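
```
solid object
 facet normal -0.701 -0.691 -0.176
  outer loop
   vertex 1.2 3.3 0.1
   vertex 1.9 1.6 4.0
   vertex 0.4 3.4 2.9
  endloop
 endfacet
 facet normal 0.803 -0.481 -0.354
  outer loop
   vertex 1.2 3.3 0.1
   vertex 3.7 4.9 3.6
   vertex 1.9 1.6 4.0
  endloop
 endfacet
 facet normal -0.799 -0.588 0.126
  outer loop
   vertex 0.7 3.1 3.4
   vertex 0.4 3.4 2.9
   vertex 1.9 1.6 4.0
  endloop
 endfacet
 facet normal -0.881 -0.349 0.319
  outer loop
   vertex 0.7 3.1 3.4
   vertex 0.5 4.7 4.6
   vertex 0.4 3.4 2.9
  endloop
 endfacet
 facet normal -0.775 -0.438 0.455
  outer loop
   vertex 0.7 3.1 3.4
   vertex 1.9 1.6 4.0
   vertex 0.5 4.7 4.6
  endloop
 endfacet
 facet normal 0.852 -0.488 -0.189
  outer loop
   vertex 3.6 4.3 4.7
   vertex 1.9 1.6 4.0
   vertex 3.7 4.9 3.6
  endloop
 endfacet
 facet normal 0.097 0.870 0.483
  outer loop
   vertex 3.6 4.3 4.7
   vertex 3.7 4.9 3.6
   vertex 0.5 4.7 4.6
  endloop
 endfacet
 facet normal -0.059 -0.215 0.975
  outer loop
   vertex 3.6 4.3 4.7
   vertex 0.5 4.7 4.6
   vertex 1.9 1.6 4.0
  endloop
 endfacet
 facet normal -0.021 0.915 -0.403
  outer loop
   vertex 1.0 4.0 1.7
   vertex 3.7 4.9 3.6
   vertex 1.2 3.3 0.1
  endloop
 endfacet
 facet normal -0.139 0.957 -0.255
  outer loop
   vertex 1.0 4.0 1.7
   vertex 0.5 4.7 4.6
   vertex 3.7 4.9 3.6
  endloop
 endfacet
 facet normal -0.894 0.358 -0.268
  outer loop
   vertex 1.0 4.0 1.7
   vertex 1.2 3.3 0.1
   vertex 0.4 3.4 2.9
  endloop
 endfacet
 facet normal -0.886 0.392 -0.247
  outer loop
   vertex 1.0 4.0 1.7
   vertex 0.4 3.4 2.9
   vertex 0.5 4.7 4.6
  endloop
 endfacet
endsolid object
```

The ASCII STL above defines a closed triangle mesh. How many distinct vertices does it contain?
8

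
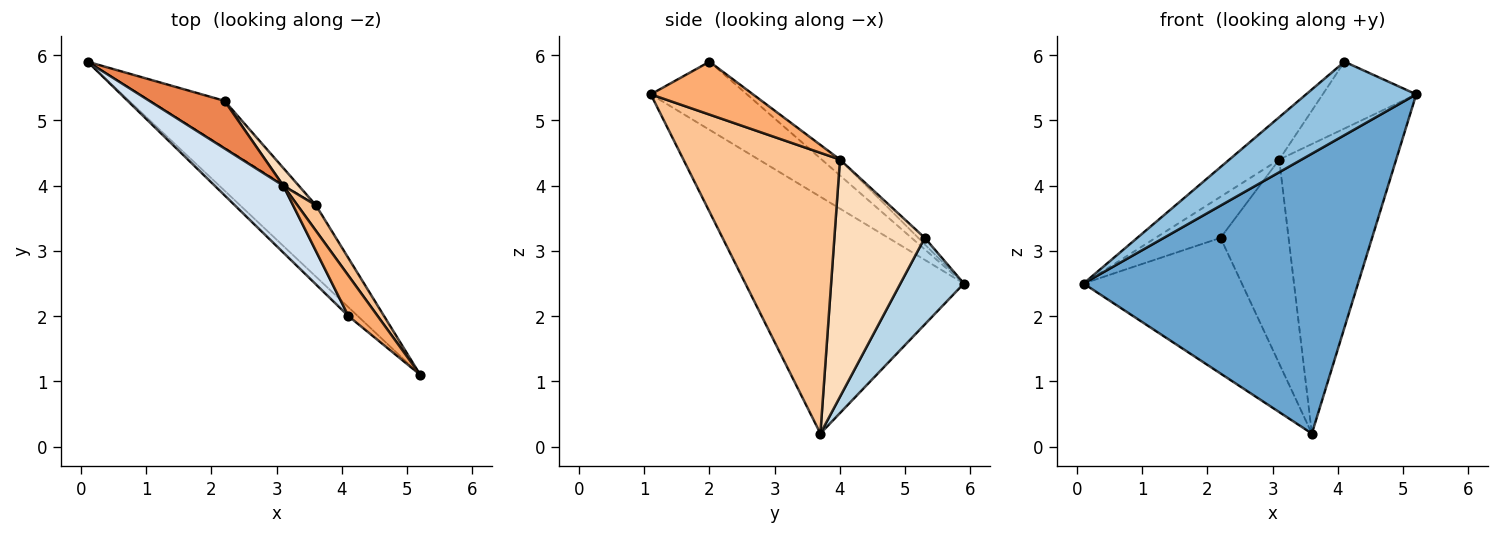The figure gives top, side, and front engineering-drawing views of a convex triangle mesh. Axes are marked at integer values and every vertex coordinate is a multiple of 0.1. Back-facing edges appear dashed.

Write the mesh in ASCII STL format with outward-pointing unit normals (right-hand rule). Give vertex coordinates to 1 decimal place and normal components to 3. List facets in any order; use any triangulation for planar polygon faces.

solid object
 facet normal -0.611 -0.767 -0.196
  outer loop
   vertex 3.6 3.7 0.2
   vertex 5.2 1.1 5.4
   vertex 0.1 5.9 2.5
  endloop
 endfacet
 facet normal -0.655 -0.750 -0.090
  outer loop
   vertex 4.1 2.0 5.9
   vertex 0.1 5.9 2.5
   vertex 5.2 1.1 5.4
  endloop
 endfacet
 facet normal 0.354 0.884 -0.306
  outer loop
   vertex 2.2 5.3 3.2
   vertex 3.6 3.7 0.2
   vertex 0.1 5.9 2.5
  endloop
 endfacet
 facet normal -0.192 0.526 0.829
  outer loop
   vertex 3.1 4.0 4.4
   vertex 0.1 5.9 2.5
   vertex 4.1 2.0 5.9
  endloop
 endfacet
 facet normal -0.066 0.652 0.755
  outer loop
   vertex 3.1 4.0 4.4
   vertex 2.2 5.3 3.2
   vertex 0.1 5.9 2.5
  endloop
 endfacet
 facet normal 0.683 0.625 0.378
  outer loop
   vertex 3.1 4.0 4.4
   vertex 4.1 2.0 5.9
   vertex 5.2 1.1 5.4
  endloop
 endfacet
 facet normal 0.800 0.598 0.053
  outer loop
   vertex 3.1 4.0 4.4
   vertex 5.2 1.1 5.4
   vertex 3.6 3.7 0.2
  endloop
 endfacet
 facet normal 0.798 0.601 0.052
  outer loop
   vertex 3.1 4.0 4.4
   vertex 3.6 3.7 0.2
   vertex 2.2 5.3 3.2
  endloop
 endfacet
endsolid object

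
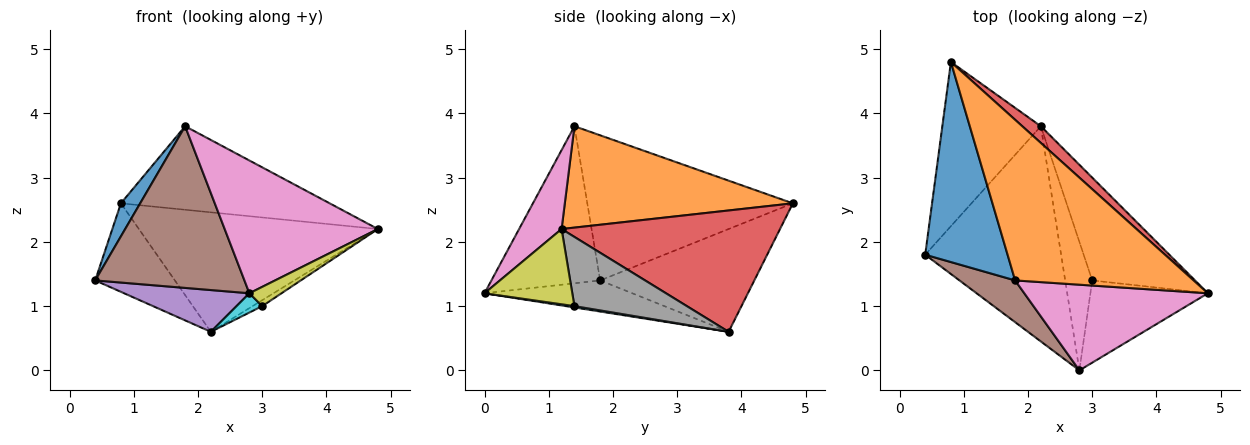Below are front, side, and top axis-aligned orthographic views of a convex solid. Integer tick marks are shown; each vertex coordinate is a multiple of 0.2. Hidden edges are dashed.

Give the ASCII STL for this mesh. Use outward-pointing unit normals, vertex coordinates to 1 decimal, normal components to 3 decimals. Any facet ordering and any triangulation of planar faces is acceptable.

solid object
 facet normal -0.867 -0.081 0.492
  outer loop
   vertex 1.8 1.4 3.8
   vertex 0.8 4.8 2.6
   vertex 0.4 1.8 1.4
  endloop
 endfacet
 facet normal 0.450 0.412 0.792
  outer loop
   vertex 1.8 1.4 3.8
   vertex 4.8 1.2 2.2
   vertex 0.8 4.8 2.6
  endloop
 endfacet
 facet normal -0.676 0.350 -0.648
  outer loop
   vertex 2.2 3.8 0.6
   vertex 0.4 1.8 1.4
   vertex 0.8 4.8 2.6
  endloop
 endfacet
 facet normal 0.671 0.734 0.103
  outer loop
   vertex 2.2 3.8 0.6
   vertex 0.8 4.8 2.6
   vertex 4.8 1.2 2.2
  endloop
 endfacet
 facet normal -0.219 -0.186 -0.958
  outer loop
   vertex 2.8 0.0 1.2
   vertex 0.4 1.8 1.4
   vertex 2.2 3.8 0.6
  endloop
 endfacet
 facet normal -0.576 -0.791 0.204
  outer loop
   vertex 2.8 0.0 1.2
   vertex 1.8 1.4 3.8
   vertex 0.4 1.8 1.4
  endloop
 endfacet
 facet normal 0.227 -0.818 0.528
  outer loop
   vertex 2.8 0.0 1.2
   vertex 4.8 1.2 2.2
   vertex 1.8 1.4 3.8
  endloop
 endfacet
 facet normal 0.558 0.048 -0.829
  outer loop
   vertex 3.0 1.4 1.0
   vertex 2.2 3.8 0.6
   vertex 4.8 1.2 2.2
  endloop
 endfacet
 facet normal 0.529 -0.194 -0.826
  outer loop
   vertex 3.0 1.4 1.0
   vertex 4.8 1.2 2.2
   vertex 2.8 0.0 1.2
  endloop
 endfacet
 facet normal 0.049 -0.148 -0.988
  outer loop
   vertex 3.0 1.4 1.0
   vertex 2.8 0.0 1.2
   vertex 2.2 3.8 0.6
  endloop
 endfacet
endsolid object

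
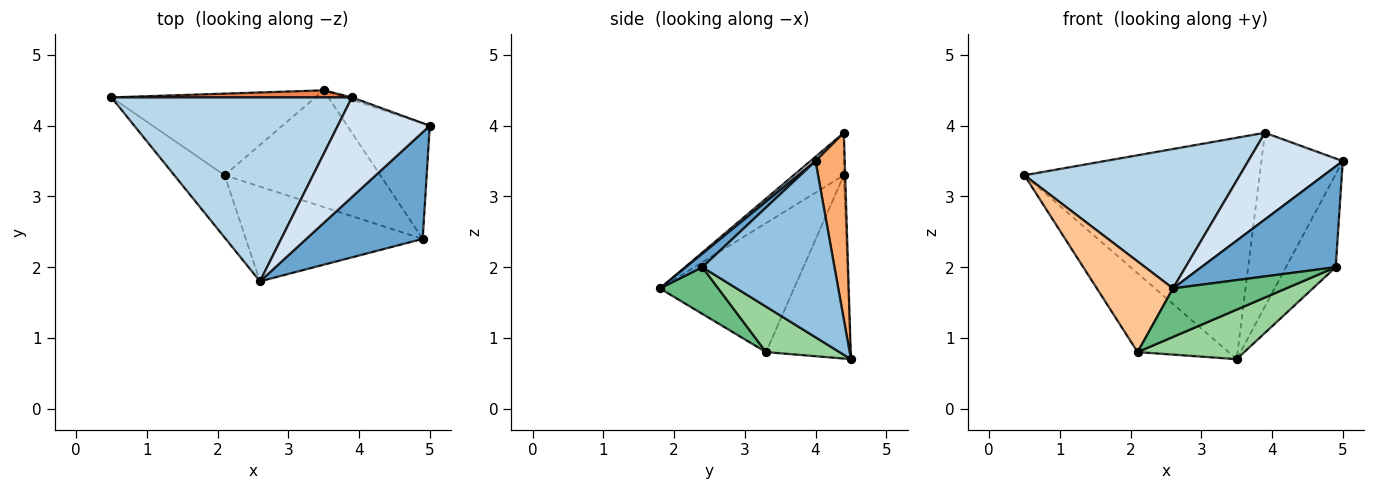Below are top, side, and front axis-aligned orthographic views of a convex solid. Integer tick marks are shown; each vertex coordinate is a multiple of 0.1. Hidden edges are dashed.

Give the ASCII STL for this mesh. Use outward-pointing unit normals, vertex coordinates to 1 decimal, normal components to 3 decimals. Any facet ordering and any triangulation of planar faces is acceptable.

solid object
 facet normal 0.084 -0.684 0.724
  outer loop
   vertex 4.9 2.4 2.0
   vertex 5.0 4.0 3.5
   vertex 2.6 1.8 1.7
  endloop
 endfacet
 facet normal 0.857 0.323 -0.401
  outer loop
   vertex 4.9 2.4 2.0
   vertex 3.5 4.5 0.7
   vertex 5.0 4.0 3.5
  endloop
 endfacet
 facet normal -0.139 -0.598 0.789
  outer loop
   vertex 3.9 4.4 3.9
   vertex 0.5 4.4 3.3
   vertex 2.6 1.8 1.7
  endloop
 endfacet
 facet normal 0.036 -0.656 0.754
  outer loop
   vertex 3.9 4.4 3.9
   vertex 2.6 1.8 1.7
   vertex 5.0 4.0 3.5
  endloop
 endfacet
 facet normal -0.006 0.999 0.032
  outer loop
   vertex 3.9 4.4 3.9
   vertex 3.5 4.5 0.7
   vertex 0.5 4.4 3.3
  endloop
 endfacet
 facet normal 0.338 0.941 -0.013
  outer loop
   vertex 3.9 4.4 3.9
   vertex 5.0 4.0 3.5
   vertex 3.5 4.5 0.7
  endloop
 endfacet
 facet normal -0.824 -0.467 -0.321
  outer loop
   vertex 2.1 3.3 0.8
   vertex 2.6 1.8 1.7
   vertex 0.5 4.4 3.3
  endloop
 endfacet
 facet normal -0.543 0.583 -0.604
  outer loop
   vertex 2.1 3.3 0.8
   vertex 0.5 4.4 3.3
   vertex 3.5 4.5 0.7
  endloop
 endfacet
 facet normal 0.229 -0.444 -0.867
  outer loop
   vertex 2.1 3.3 0.8
   vertex 4.9 2.4 2.0
   vertex 2.6 1.8 1.7
  endloop
 endfacet
 facet normal 0.260 -0.377 -0.889
  outer loop
   vertex 2.1 3.3 0.8
   vertex 3.5 4.5 0.7
   vertex 4.9 2.4 2.0
  endloop
 endfacet
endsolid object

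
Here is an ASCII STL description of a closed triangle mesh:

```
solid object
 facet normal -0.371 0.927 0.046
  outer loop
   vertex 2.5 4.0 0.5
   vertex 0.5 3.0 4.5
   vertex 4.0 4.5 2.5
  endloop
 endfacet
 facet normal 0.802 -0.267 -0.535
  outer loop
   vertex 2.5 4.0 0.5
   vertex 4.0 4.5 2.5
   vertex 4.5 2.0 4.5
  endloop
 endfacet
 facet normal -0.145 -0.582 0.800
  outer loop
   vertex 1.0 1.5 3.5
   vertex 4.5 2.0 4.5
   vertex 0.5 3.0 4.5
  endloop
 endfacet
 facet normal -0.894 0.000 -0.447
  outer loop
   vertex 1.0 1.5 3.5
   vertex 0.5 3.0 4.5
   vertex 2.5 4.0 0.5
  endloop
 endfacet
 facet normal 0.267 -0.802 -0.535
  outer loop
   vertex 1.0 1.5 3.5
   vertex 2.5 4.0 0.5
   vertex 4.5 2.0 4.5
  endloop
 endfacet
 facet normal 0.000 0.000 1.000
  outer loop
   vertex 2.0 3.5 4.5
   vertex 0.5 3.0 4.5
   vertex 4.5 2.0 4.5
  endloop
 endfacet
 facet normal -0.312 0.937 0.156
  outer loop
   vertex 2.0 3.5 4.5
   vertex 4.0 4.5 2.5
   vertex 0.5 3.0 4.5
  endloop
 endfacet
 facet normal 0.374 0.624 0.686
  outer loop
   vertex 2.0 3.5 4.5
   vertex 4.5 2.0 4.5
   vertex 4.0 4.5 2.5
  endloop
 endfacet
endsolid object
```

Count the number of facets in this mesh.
8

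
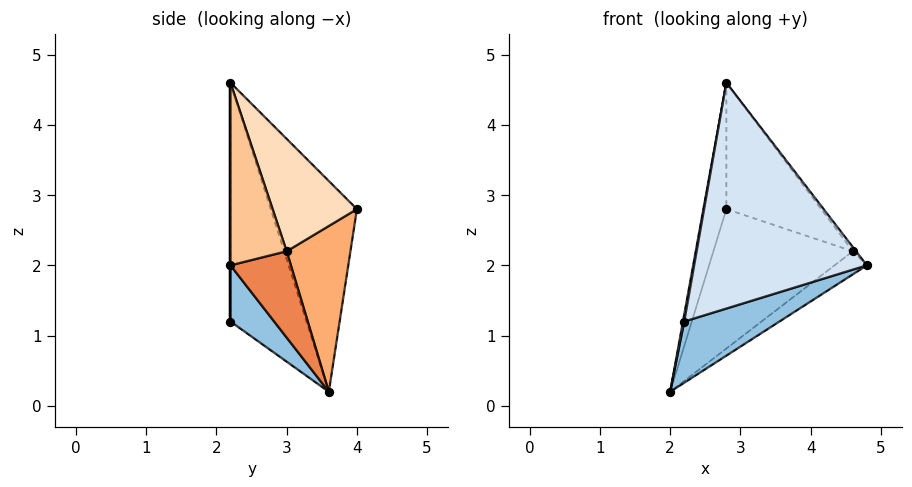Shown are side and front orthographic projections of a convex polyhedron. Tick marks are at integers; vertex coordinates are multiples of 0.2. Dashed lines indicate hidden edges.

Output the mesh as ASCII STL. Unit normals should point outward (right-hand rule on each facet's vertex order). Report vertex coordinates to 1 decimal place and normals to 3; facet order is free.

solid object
 facet normal -0.936 0.250 0.250
  outer loop
   vertex 2.8 4.0 2.8
   vertex 2.0 3.6 0.2
   vertex 2.8 2.2 4.6
  endloop
 endfacet
 facet normal 0.248 -0.539 -0.805
  outer loop
   vertex 2.2 2.2 1.2
   vertex 2.0 3.6 0.2
   vertex 4.8 2.2 2.0
  endloop
 endfacet
 facet normal -0.985 -0.017 0.174
  outer loop
   vertex 2.2 2.2 1.2
   vertex 2.8 2.2 4.6
   vertex 2.0 3.6 0.2
  endloop
 endfacet
 facet normal 0.000 -1.000 0.000
  outer loop
   vertex 2.2 2.2 1.2
   vertex 4.8 2.2 2.0
   vertex 2.8 2.2 4.6
  endloop
 endfacet
 facet normal 0.622 0.333 -0.709
  outer loop
   vertex 4.6 3.0 2.2
   vertex 4.8 2.2 2.0
   vertex 2.0 3.6 0.2
  endloop
 endfacet
 facet normal 0.402 0.878 -0.259
  outer loop
   vertex 4.6 3.0 2.2
   vertex 2.0 3.6 0.2
   vertex 2.8 4.0 2.8
  endloop
 endfacet
 facet normal 0.792 0.046 0.609
  outer loop
   vertex 4.6 3.0 2.2
   vertex 2.8 2.2 4.6
   vertex 4.8 2.2 2.0
  endloop
 endfacet
 facet normal 0.532 0.599 0.599
  outer loop
   vertex 4.6 3.0 2.2
   vertex 2.8 4.0 2.8
   vertex 2.8 2.2 4.6
  endloop
 endfacet
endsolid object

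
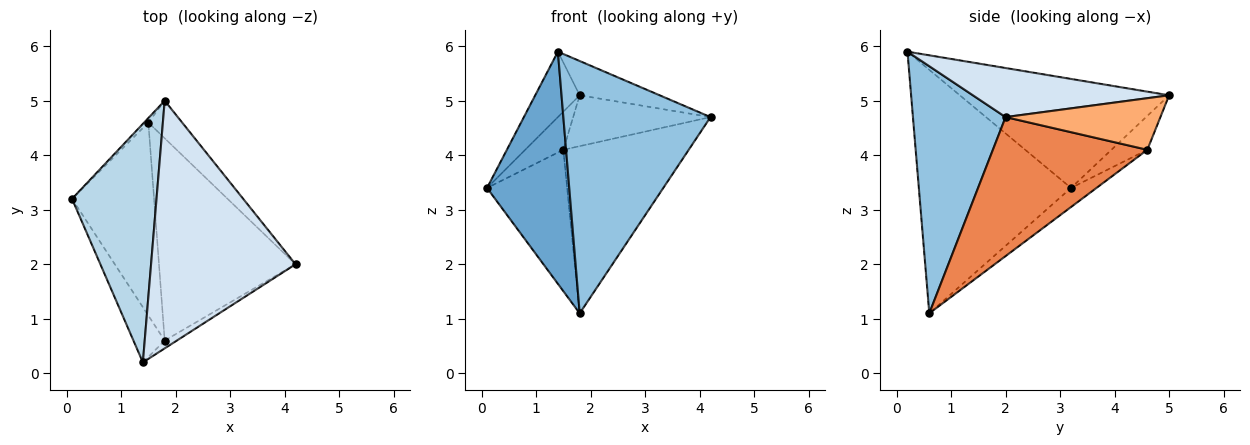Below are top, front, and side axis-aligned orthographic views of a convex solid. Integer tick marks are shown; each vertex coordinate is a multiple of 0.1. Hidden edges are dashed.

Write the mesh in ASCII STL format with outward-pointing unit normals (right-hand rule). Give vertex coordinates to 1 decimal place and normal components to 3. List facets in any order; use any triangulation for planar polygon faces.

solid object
 facet normal -0.874 -0.472 -0.112
  outer loop
   vertex 1.8 0.6 1.1
   vertex 1.4 0.2 5.9
   vertex 0.1 3.2 3.4
  endloop
 endfacet
 facet normal 0.533 -0.846 -0.026
  outer loop
   vertex 1.8 0.6 1.1
   vertex 4.2 2.0 4.7
   vertex 1.4 0.2 5.9
  endloop
 endfacet
 facet normal -0.779 0.166 0.604
  outer loop
   vertex 1.8 5.0 5.1
   vertex 0.1 3.2 3.4
   vertex 1.4 0.2 5.9
  endloop
 endfacet
 facet normal 0.319 0.130 0.939
  outer loop
   vertex 1.8 5.0 5.1
   vertex 1.4 0.2 5.9
   vertex 4.2 2.0 4.7
  endloop
 endfacet
 facet normal 0.617 0.501 -0.606
  outer loop
   vertex 1.5 4.6 4.1
   vertex 4.2 2.0 4.7
   vertex 1.8 0.6 1.1
  endloop
 endfacet
 facet normal 0.672 0.596 -0.440
  outer loop
   vertex 1.5 4.6 4.1
   vertex 1.8 5.0 5.1
   vertex 4.2 2.0 4.7
  endloop
 endfacet
 facet normal -0.184 0.581 -0.793
  outer loop
   vertex 1.5 4.6 4.1
   vertex 1.8 0.6 1.1
   vertex 0.1 3.2 3.4
  endloop
 endfacet
 facet normal -0.683 0.726 -0.085
  outer loop
   vertex 1.5 4.6 4.1
   vertex 0.1 3.2 3.4
   vertex 1.8 5.0 5.1
  endloop
 endfacet
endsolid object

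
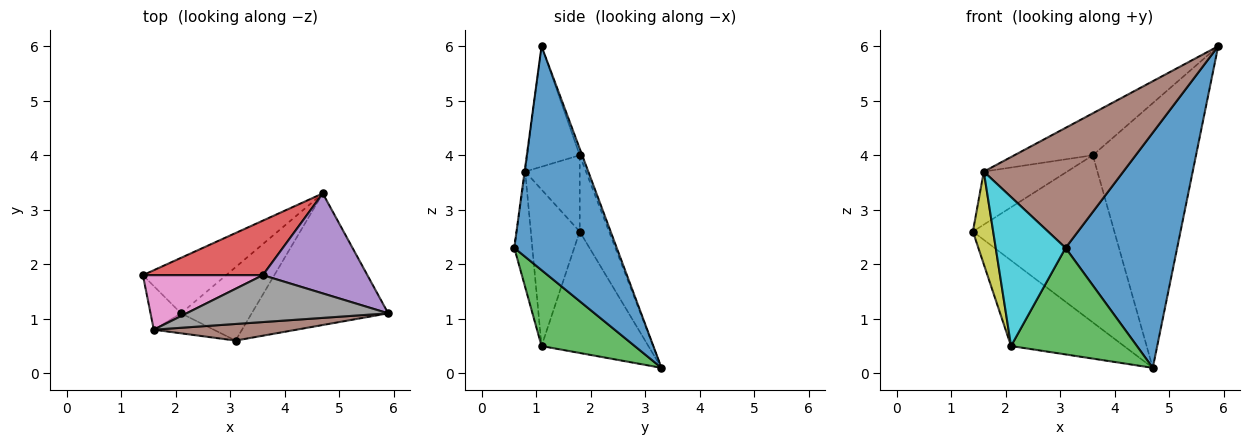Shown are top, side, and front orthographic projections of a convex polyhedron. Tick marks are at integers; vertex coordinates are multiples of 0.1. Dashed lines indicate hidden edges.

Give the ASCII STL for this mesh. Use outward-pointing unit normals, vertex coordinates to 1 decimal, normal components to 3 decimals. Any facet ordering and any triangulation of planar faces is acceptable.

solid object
 facet normal 0.625 -0.681 -0.381
  outer loop
   vertex 3.1 0.6 2.3
   vertex 4.7 3.3 0.1
   vertex 5.9 1.1 6.0
  endloop
 endfacet
 facet normal -0.622 0.657 -0.426
  outer loop
   vertex 2.1 1.1 0.5
   vertex 1.4 1.8 2.6
   vertex 4.7 3.3 0.1
  endloop
 endfacet
 facet normal 0.520 -0.703 -0.484
  outer loop
   vertex 2.1 1.1 0.5
   vertex 4.7 3.3 0.1
   vertex 3.1 0.6 2.3
  endloop
 endfacet
 facet normal -0.194 0.933 0.304
  outer loop
   vertex 3.6 1.8 4.0
   vertex 4.7 3.3 0.1
   vertex 1.4 1.8 2.6
  endloop
 endfacet
 facet normal -0.023 0.935 0.353
  outer loop
   vertex 3.6 1.8 4.0
   vertex 5.9 1.1 6.0
   vertex 4.7 3.3 0.1
  endloop
 endfacet
 facet normal -0.004 -0.991 0.137
  outer loop
   vertex 1.6 0.8 3.7
   vertex 3.1 0.6 2.3
   vertex 5.9 1.1 6.0
  endloop
 endfacet
 facet normal -0.415 0.634 0.652
  outer loop
   vertex 1.6 0.8 3.7
   vertex 3.6 1.8 4.0
   vertex 1.4 1.8 2.6
  endloop
 endfacet
 facet normal -0.407 0.609 0.681
  outer loop
   vertex 1.6 0.8 3.7
   vertex 5.9 1.1 6.0
   vertex 3.6 1.8 4.0
  endloop
 endfacet
 facet normal -0.909 -0.377 -0.177
  outer loop
   vertex 1.6 0.8 3.7
   vertex 1.4 1.8 2.6
   vertex 2.1 1.1 0.5
  endloop
 endfacet
 facet normal -0.248 -0.960 -0.129
  outer loop
   vertex 1.6 0.8 3.7
   vertex 2.1 1.1 0.5
   vertex 3.1 0.6 2.3
  endloop
 endfacet
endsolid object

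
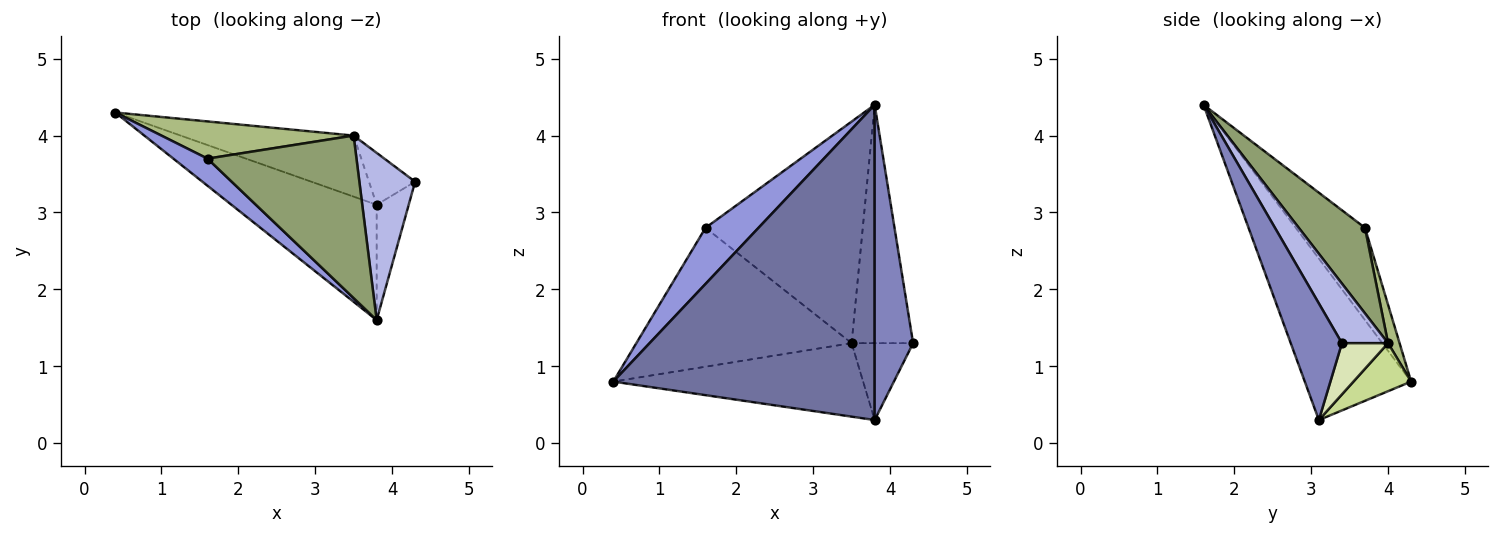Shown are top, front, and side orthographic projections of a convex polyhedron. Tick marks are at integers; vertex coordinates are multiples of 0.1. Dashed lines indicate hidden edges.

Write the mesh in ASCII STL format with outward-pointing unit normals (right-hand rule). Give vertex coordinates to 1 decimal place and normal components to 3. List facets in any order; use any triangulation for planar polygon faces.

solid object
 facet normal -0.357 -0.877 -0.321
  outer loop
   vertex 3.8 3.1 0.3
   vertex 3.8 1.6 4.4
   vertex 0.4 4.3 0.8
  endloop
 endfacet
 facet normal 0.781 -0.586 -0.215
  outer loop
   vertex 3.8 3.1 0.3
   vertex 4.3 3.4 1.3
   vertex 3.8 1.6 4.4
  endloop
 endfacet
 facet normal -0.762 -0.583 0.282
  outer loop
   vertex 1.6 3.7 2.8
   vertex 0.4 4.3 0.8
   vertex 3.8 1.6 4.4
  endloop
 endfacet
 facet normal 0.523 0.698 0.489
  outer loop
   vertex 3.5 4.0 1.3
   vertex 3.8 1.6 4.4
   vertex 4.3 3.4 1.3
  endloop
 endfacet
 facet normal 0.322 0.764 0.560
  outer loop
   vertex 3.5 4.0 1.3
   vertex 1.6 3.7 2.8
   vertex 3.8 1.6 4.4
  endloop
 endfacet
 facet normal 0.052 0.965 0.258
  outer loop
   vertex 3.5 4.0 1.3
   vertex 0.4 4.3 0.8
   vertex 1.6 3.7 2.8
  endloop
 endfacet
 facet normal 0.175 0.757 -0.629
  outer loop
   vertex 3.5 4.0 1.3
   vertex 3.8 3.1 0.3
   vertex 0.4 4.3 0.8
  endloop
 endfacet
 facet normal 0.528 0.704 -0.475
  outer loop
   vertex 3.5 4.0 1.3
   vertex 4.3 3.4 1.3
   vertex 3.8 3.1 0.3
  endloop
 endfacet
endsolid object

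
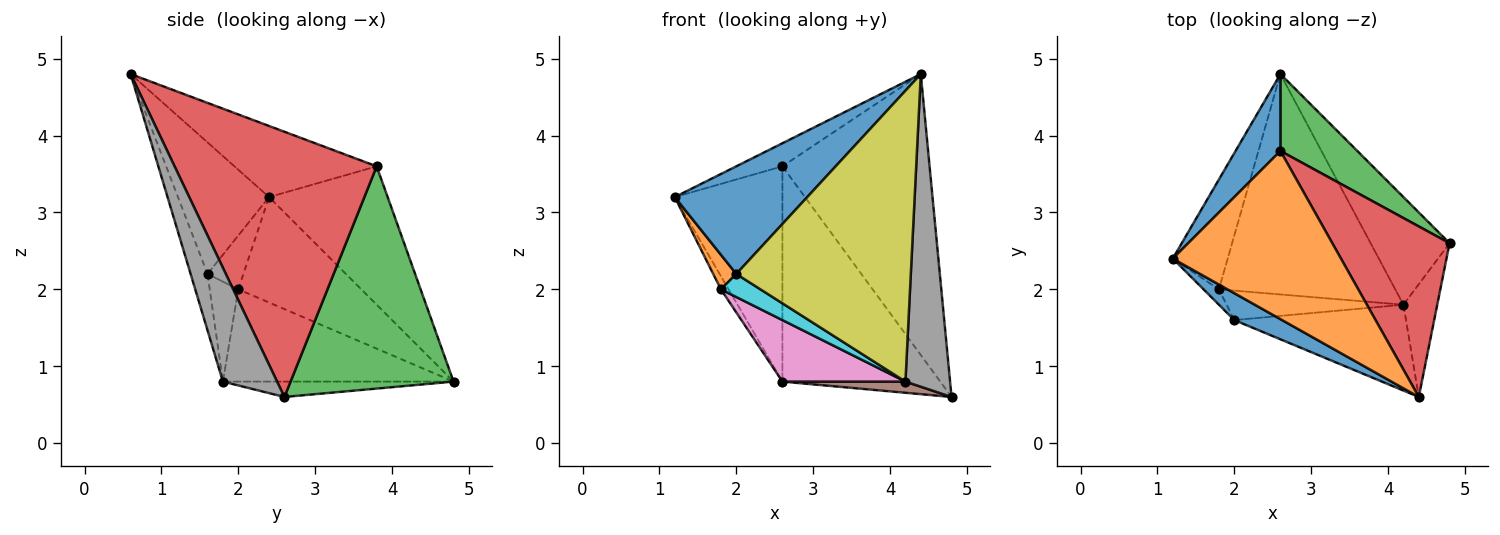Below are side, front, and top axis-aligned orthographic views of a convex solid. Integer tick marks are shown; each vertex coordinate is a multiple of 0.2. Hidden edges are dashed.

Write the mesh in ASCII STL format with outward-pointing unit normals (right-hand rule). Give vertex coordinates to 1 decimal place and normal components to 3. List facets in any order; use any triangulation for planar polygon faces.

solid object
 facet normal -0.720 0.653 0.233
  outer loop
   vertex 2.6 3.8 3.6
   vertex 2.6 4.8 0.8
   vertex 1.2 2.4 3.2
  endloop
 endfacet
 facet normal -0.386 0.125 0.914
  outer loop
   vertex 2.6 3.8 3.6
   vertex 1.2 2.4 3.2
   vertex 4.4 0.6 4.8
  endloop
 endfacet
 facet normal 0.697 0.675 0.241
  outer loop
   vertex 2.6 3.8 3.6
   vertex 4.8 2.6 0.6
   vertex 2.6 4.8 0.8
  endloop
 endfacet
 facet normal 0.761 0.554 0.336
  outer loop
   vertex 2.6 3.8 3.6
   vertex 4.4 0.6 4.8
   vertex 4.8 2.6 0.6
  endloop
 endfacet
 facet normal -0.886 0.055 -0.461
  outer loop
   vertex 1.8 2.0 2.0
   vertex 1.2 2.4 3.2
   vertex 2.6 4.8 0.8
  endloop
 endfacet
 facet normal -0.190 -0.101 -0.976
  outer loop
   vertex 4.2 1.8 0.8
   vertex 2.6 4.8 0.8
   vertex 4.8 2.6 0.6
  endloop
 endfacet
 facet normal -0.450 -0.240 -0.860
  outer loop
   vertex 4.2 1.8 0.8
   vertex 1.8 2.0 2.0
   vertex 2.6 4.8 0.8
  endloop
 endfacet
 facet normal 0.752 -0.620 -0.224
  outer loop
   vertex 4.2 1.8 0.8
   vertex 4.8 2.6 0.6
   vertex 4.4 0.6 4.8
  endloop
 endfacet
 facet normal -0.093 -0.955 -0.282
  outer loop
   vertex 2.0 1.6 2.2
   vertex 4.2 1.8 0.8
   vertex 4.4 0.6 4.8
  endloop
 endfacet
 facet normal -0.407 -0.563 -0.719
  outer loop
   vertex 2.0 1.6 2.2
   vertex 1.8 2.0 2.0
   vertex 4.2 1.8 0.8
  endloop
 endfacet
 facet normal -0.555 -0.807 0.202
  outer loop
   vertex 2.0 1.6 2.2
   vertex 4.4 0.6 4.8
   vertex 1.2 2.4 3.2
  endloop
 endfacet
 facet normal -0.818 -0.526 -0.234
  outer loop
   vertex 2.0 1.6 2.2
   vertex 1.2 2.4 3.2
   vertex 1.8 2.0 2.0
  endloop
 endfacet
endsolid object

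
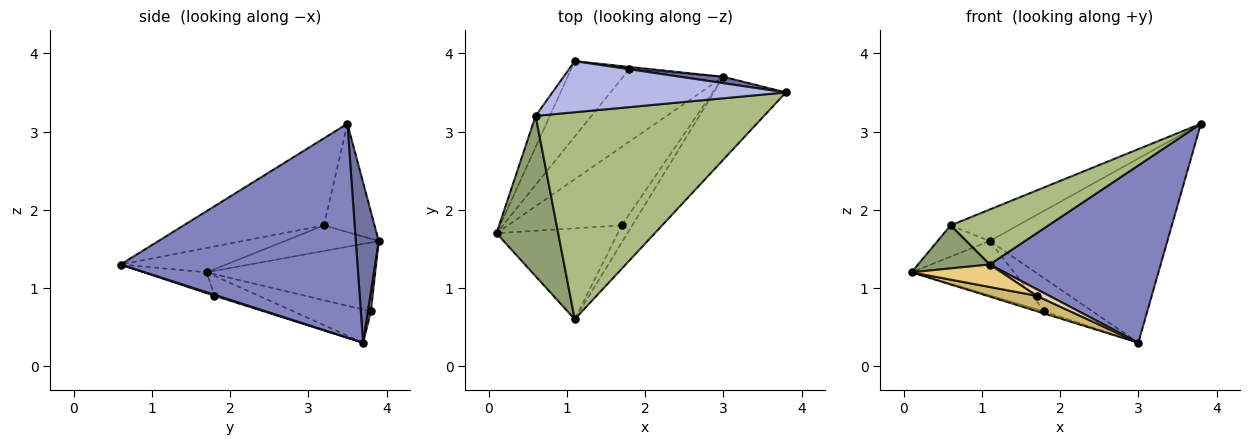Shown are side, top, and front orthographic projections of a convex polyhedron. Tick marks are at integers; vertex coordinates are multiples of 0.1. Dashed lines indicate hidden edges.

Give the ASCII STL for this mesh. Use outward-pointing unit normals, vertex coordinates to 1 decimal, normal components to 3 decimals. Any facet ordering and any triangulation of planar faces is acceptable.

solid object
 facet normal 0.128 0.991 0.034
  outer loop
   vertex 3.0 3.7 0.3
   vertex 1.1 3.9 1.6
   vertex 3.8 3.5 3.1
  endloop
 endfacet
 facet normal 0.782 -0.564 -0.264
  outer loop
   vertex 1.1 0.6 1.3
   vertex 3.0 3.7 0.3
   vertex 3.8 3.5 3.1
  endloop
 endfacet
 facet normal -0.786 0.437 -0.437
  outer loop
   vertex 0.6 3.2 1.8
   vertex 1.1 3.9 1.6
   vertex 0.1 1.7 1.2
  endloop
 endfacet
 facet normal -0.367 0.489 0.791
  outer loop
   vertex 0.6 3.2 1.8
   vertex 3.8 3.5 3.1
   vertex 1.1 3.9 1.6
  endloop
 endfacet
 facet normal -0.357 -0.242 0.902
  outer loop
   vertex 0.6 3.2 1.8
   vertex 0.1 1.7 1.2
   vertex 1.1 0.6 1.3
  endloop
 endfacet
 facet normal -0.346 -0.241 0.907
  outer loop
   vertex 0.6 3.2 1.8
   vertex 1.1 0.6 1.3
   vertex 3.8 3.5 3.1
  endloop
 endfacet
 facet normal -0.693 0.421 -0.586
  outer loop
   vertex 1.8 3.8 0.7
   vertex 0.1 1.7 1.2
   vertex 1.1 3.9 1.6
  endloop
 endfacet
 facet normal -0.314 0.028 -0.949
  outer loop
   vertex 1.8 3.8 0.7
   vertex 3.0 3.7 0.3
   vertex 0.1 1.7 1.2
  endloop
 endfacet
 facet normal 0.062 0.996 -0.062
  outer loop
   vertex 1.8 3.8 0.7
   vertex 1.1 3.9 1.6
   vertex 3.0 3.7 0.3
  endloop
 endfacet
 facet normal -0.170 -0.189 -0.967
  outer loop
   vertex 1.7 1.8 0.9
   vertex 0.1 1.7 1.2
   vertex 3.0 3.7 0.3
  endloop
 endfacet
 facet normal -0.165 -0.237 -0.957
  outer loop
   vertex 1.7 1.8 0.9
   vertex 1.1 0.6 1.3
   vertex 0.1 1.7 1.2
  endloop
 endfacet
 facet normal 0.089 -0.355 -0.931
  outer loop
   vertex 1.7 1.8 0.9
   vertex 3.0 3.7 0.3
   vertex 1.1 0.6 1.3
  endloop
 endfacet
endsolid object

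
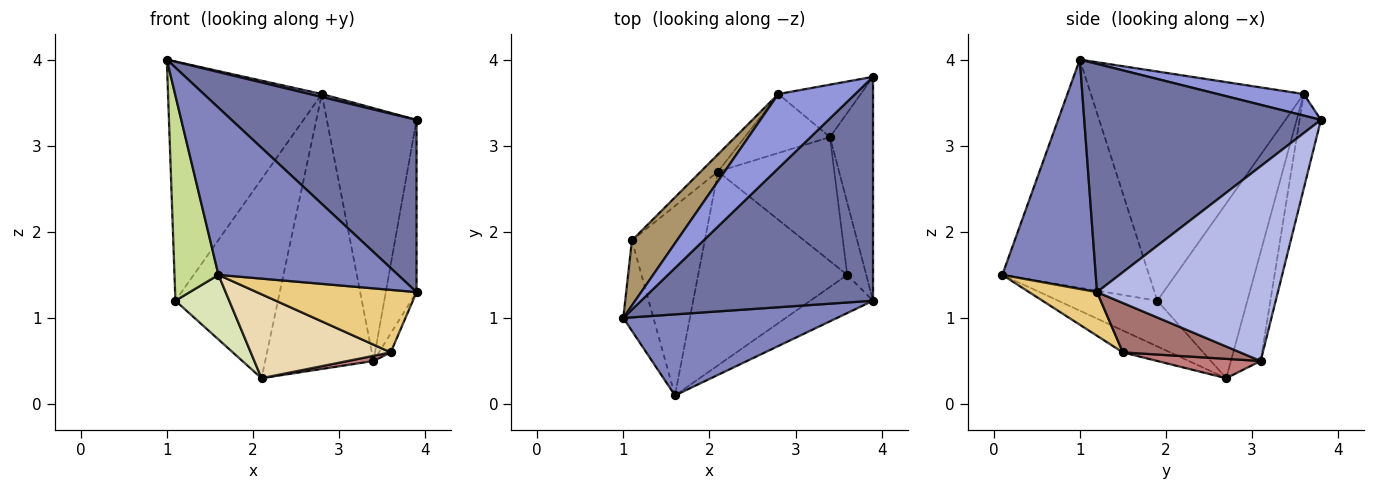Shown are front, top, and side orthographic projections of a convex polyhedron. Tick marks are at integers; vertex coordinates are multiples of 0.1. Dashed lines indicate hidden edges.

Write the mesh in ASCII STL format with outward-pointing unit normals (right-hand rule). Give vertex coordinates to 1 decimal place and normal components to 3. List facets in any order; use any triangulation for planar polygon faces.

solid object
 facet normal 0.615 -0.481 0.625
  outer loop
   vertex 3.9 3.8 3.3
   vertex 1.0 1.0 4.0
   vertex 3.9 1.2 1.3
  endloop
 endfacet
 facet normal 0.424 -0.815 0.395
  outer loop
   vertex 1.6 0.1 1.5
   vertex 3.9 1.2 1.3
   vertex 1.0 1.0 4.0
  endloop
 endfacet
 facet normal 0.269 -0.038 0.962
  outer loop
   vertex 2.8 3.6 3.6
   vertex 1.0 1.0 4.0
   vertex 3.9 3.8 3.3
  endloop
 endfacet
 facet normal 0.963 0.164 -0.213
  outer loop
   vertex 3.4 3.1 0.5
   vertex 3.9 3.8 3.3
   vertex 3.9 1.2 1.3
  endloop
 endfacet
 facet normal -0.227 0.954 -0.198
  outer loop
   vertex 3.4 3.1 0.5
   vertex 2.8 3.6 3.6
   vertex 3.9 3.8 3.3
  endloop
 endfacet
 facet normal -0.259 0.944 -0.203
  outer loop
   vertex 3.4 3.1 0.5
   vertex 2.1 2.7 0.3
   vertex 2.8 3.6 3.6
  endloop
 endfacet
 facet normal -0.950 -0.285 -0.126
  outer loop
   vertex 1.1 1.9 1.2
   vertex 1.6 0.1 1.5
   vertex 1.0 1.0 4.0
  endloop
 endfacet
 facet normal -0.511 -0.277 -0.814
  outer loop
   vertex 1.1 1.9 1.2
   vertex 2.1 2.7 0.3
   vertex 1.6 0.1 1.5
  endloop
 endfacet
 facet normal -0.800 0.578 0.157
  outer loop
   vertex 1.1 1.9 1.2
   vertex 1.0 1.0 4.0
   vertex 2.8 3.6 3.6
  endloop
 endfacet
 facet normal -0.658 0.750 -0.065
  outer loop
   vertex 1.1 1.9 1.2
   vertex 2.8 3.6 3.6
   vertex 2.1 2.7 0.3
  endloop
 endfacet
 facet normal 0.341 -0.802 -0.490
  outer loop
   vertex 3.6 1.5 0.6
   vertex 3.9 1.2 1.3
   vertex 1.6 0.1 1.5
  endloop
 endfacet
 facet normal -0.133 -0.394 -0.909
  outer loop
   vertex 3.6 1.5 0.6
   vertex 1.6 0.1 1.5
   vertex 2.1 2.7 0.3
  endloop
 endfacet
 facet normal 0.929 0.094 -0.358
  outer loop
   vertex 3.6 1.5 0.6
   vertex 3.4 3.1 0.5
   vertex 3.9 1.2 1.3
  endloop
 endfacet
 facet normal 0.164 -0.041 -0.986
  outer loop
   vertex 3.6 1.5 0.6
   vertex 2.1 2.7 0.3
   vertex 3.4 3.1 0.5
  endloop
 endfacet
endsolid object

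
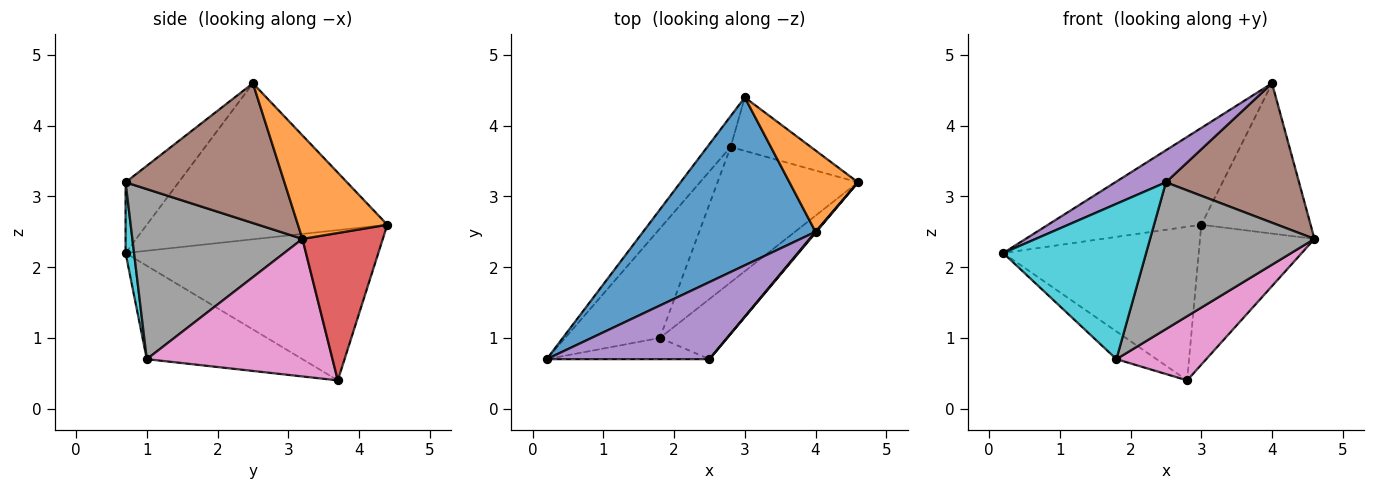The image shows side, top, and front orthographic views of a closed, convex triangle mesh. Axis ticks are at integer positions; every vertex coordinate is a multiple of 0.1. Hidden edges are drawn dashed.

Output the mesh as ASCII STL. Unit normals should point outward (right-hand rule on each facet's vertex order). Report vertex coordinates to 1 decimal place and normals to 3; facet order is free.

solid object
 facet normal -0.617 0.393 0.682
  outer loop
   vertex 4.0 2.5 4.6
   vertex 3.0 4.4 2.6
   vertex 0.2 0.7 2.2
  endloop
 endfacet
 facet normal 0.584 0.714 0.386
  outer loop
   vertex 4.0 2.5 4.6
   vertex 4.6 3.2 2.4
   vertex 3.0 4.4 2.6
  endloop
 endfacet
 facet normal -0.785 0.607 -0.122
  outer loop
   vertex 2.8 3.7 0.4
   vertex 0.2 0.7 2.2
   vertex 3.0 4.4 2.6
  endloop
 endfacet
 facet normal 0.549 0.781 -0.298
  outer loop
   vertex 2.8 3.7 0.4
   vertex 3.0 4.4 2.6
   vertex 4.6 3.2 2.4
  endloop
 endfacet
 facet normal -0.373 -0.356 0.857
  outer loop
   vertex 2.5 0.7 3.2
   vertex 4.0 2.5 4.6
   vertex 0.2 0.7 2.2
  endloop
 endfacet
 facet normal 0.766 -0.642 0.005
  outer loop
   vertex 2.5 0.7 3.2
   vertex 4.6 3.2 2.4
   vertex 4.0 2.5 4.6
  endloop
 endfacet
 facet normal 0.663 -0.321 -0.677
  outer loop
   vertex 1.8 1.0 0.7
   vertex 2.8 3.7 0.4
   vertex 4.6 3.2 2.4
  endloop
 endfacet
 facet normal 0.691 -0.668 -0.274
  outer loop
   vertex 1.8 1.0 0.7
   vertex 4.6 3.2 2.4
   vertex 2.5 0.7 3.2
  endloop
 endfacet
 facet normal -0.691 0.178 -0.701
  outer loop
   vertex 1.8 1.0 0.7
   vertex 0.2 0.7 2.2
   vertex 2.8 3.7 0.4
  endloop
 endfacet
 facet normal 0.059 -0.989 -0.135
  outer loop
   vertex 1.8 1.0 0.7
   vertex 2.5 0.7 3.2
   vertex 0.2 0.7 2.2
  endloop
 endfacet
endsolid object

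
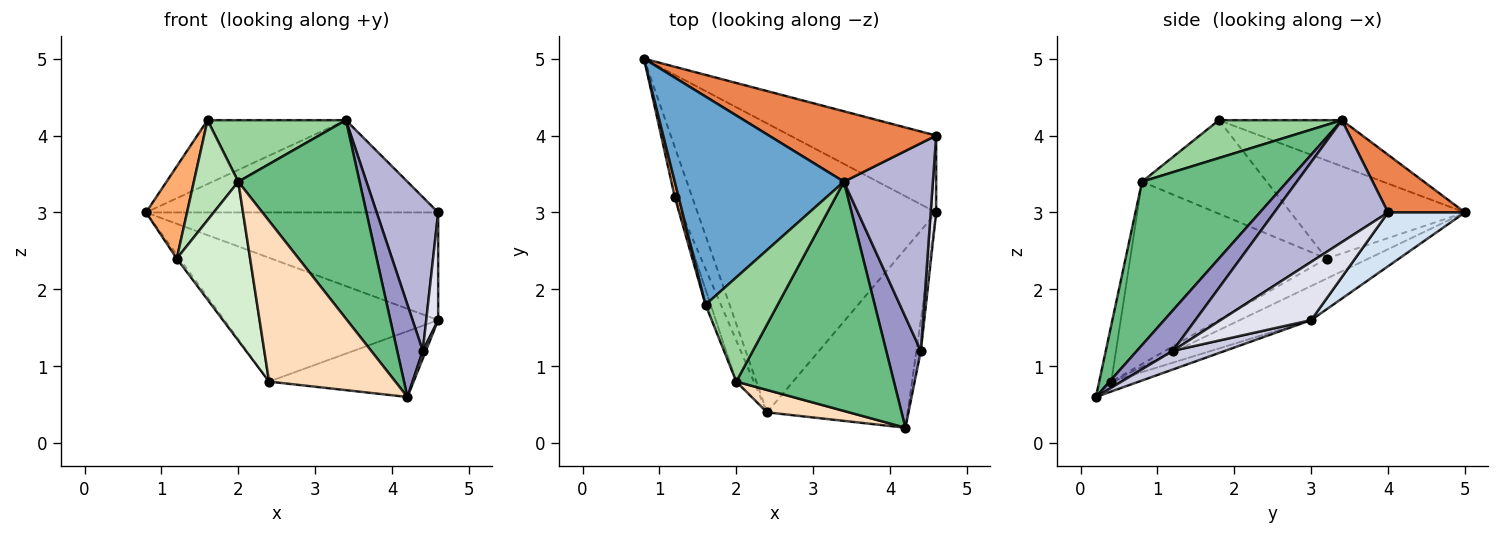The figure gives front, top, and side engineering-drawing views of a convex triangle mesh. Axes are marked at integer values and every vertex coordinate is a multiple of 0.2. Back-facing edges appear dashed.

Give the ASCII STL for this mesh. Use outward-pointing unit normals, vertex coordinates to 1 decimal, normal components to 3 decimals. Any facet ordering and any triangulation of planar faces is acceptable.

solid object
 facet normal -0.252 0.284 0.925
  outer loop
   vertex 3.4 3.4 4.2
   vertex 0.8 5.0 3.0
   vertex 1.6 1.8 4.2
  endloop
 endfacet
 facet normal -0.130 0.391 -0.911
  outer loop
   vertex 2.4 0.4 0.8
   vertex 0.8 5.0 3.0
   vertex 4.6 3.0 1.6
  endloop
 endfacet
 facet normal -0.066 0.344 -0.937
  outer loop
   vertex 2.4 0.4 0.8
   vertex 4.6 3.0 1.6
   vertex 4.2 0.2 0.6
  endloop
 endfacet
 facet normal 0.209 0.796 -0.568
  outer loop
   vertex 4.6 4.0 3.0
   vertex 4.6 3.0 1.6
   vertex 0.8 5.0 3.0
  endloop
 endfacet
 facet normal 0.205 0.778 0.594
  outer loop
   vertex 4.6 4.0 3.0
   vertex 0.8 5.0 3.0
   vertex 3.4 3.4 4.2
  endloop
 endfacet
 facet normal -0.973 -0.229 0.038
  outer loop
   vertex 1.2 3.2 2.4
   vertex 1.6 1.8 4.2
   vertex 0.8 5.0 3.0
  endloop
 endfacet
 facet normal -0.755 0.050 -0.654
  outer loop
   vertex 1.2 3.2 2.4
   vertex 0.8 5.0 3.0
   vertex 2.4 0.4 0.8
  endloop
 endfacet
 facet normal -0.094 -0.986 0.137
  outer loop
   vertex 2.0 0.8 3.4
   vertex 2.4 0.4 0.8
   vertex 4.2 0.2 0.6
  endloop
 endfacet
 facet normal 0.617 -0.515 0.595
  outer loop
   vertex 2.0 0.8 3.4
   vertex 4.2 0.2 0.6
   vertex 3.4 3.4 4.2
  endloop
 endfacet
 facet normal 0.412 -0.463 0.785
  outer loop
   vertex 2.0 0.8 3.4
   vertex 3.4 3.4 4.2
   vertex 1.6 1.8 4.2
  endloop
 endfacet
 facet normal -0.941 -0.335 -0.052
  outer loop
   vertex 2.0 0.8 3.4
   vertex 1.6 1.8 4.2
   vertex 1.2 3.2 2.4
  endloop
 endfacet
 facet normal -0.933 -0.348 -0.090
  outer loop
   vertex 2.0 0.8 3.4
   vertex 1.2 3.2 2.4
   vertex 2.4 0.4 0.8
  endloop
 endfacet
 facet normal 0.667 -0.477 0.572
  outer loop
   vertex 4.4 1.2 1.2
   vertex 3.4 3.4 4.2
   vertex 4.2 0.2 0.6
  endloop
 endfacet
 facet normal 0.740 -0.400 0.540
  outer loop
   vertex 4.4 1.2 1.2
   vertex 4.6 4.0 3.0
   vertex 3.4 3.4 4.2
  endloop
 endfacet
 facet normal 0.972 -0.057 -0.229
  outer loop
   vertex 4.4 1.2 1.2
   vertex 4.2 0.2 0.6
   vertex 4.6 3.0 1.6
  endloop
 endfacet
 facet normal 0.987 -0.130 0.093
  outer loop
   vertex 4.4 1.2 1.2
   vertex 4.6 3.0 1.6
   vertex 4.6 4.0 3.0
  endloop
 endfacet
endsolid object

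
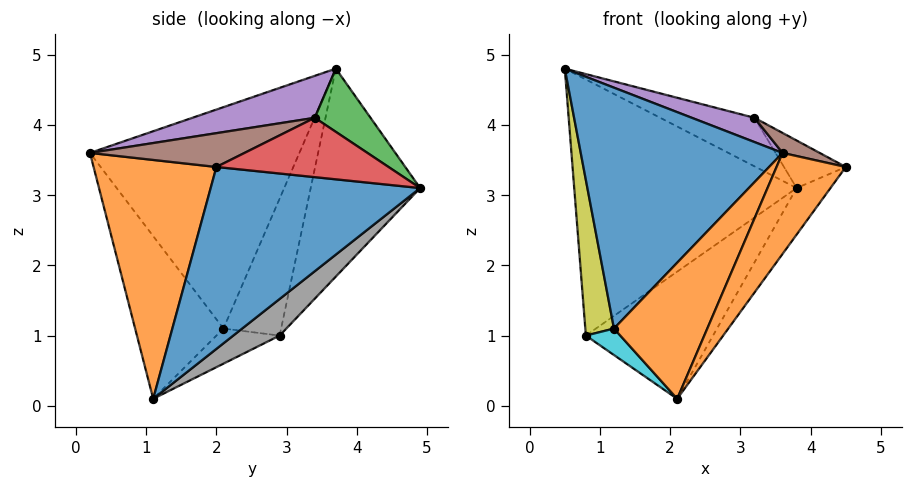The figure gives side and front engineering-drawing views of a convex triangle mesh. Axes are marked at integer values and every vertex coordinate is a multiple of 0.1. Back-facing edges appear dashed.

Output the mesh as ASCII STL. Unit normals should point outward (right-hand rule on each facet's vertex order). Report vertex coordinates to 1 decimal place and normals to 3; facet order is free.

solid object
 facet normal 0.785 0.127 -0.606
  outer loop
   vertex 2.1 1.1 0.1
   vertex 3.8 4.9 3.1
   vertex 4.5 2.0 3.4
  endloop
 endfacet
 facet normal 0.779 -0.439 -0.447
  outer loop
   vertex 3.6 0.2 3.6
   vertex 2.1 1.1 0.1
   vertex 4.5 2.0 3.4
  endloop
 endfacet
 facet normal 0.270 0.457 0.847
  outer loop
   vertex 3.2 3.4 4.1
   vertex 3.8 4.9 3.1
   vertex 0.5 3.7 4.8
  endloop
 endfacet
 facet normal 0.642 0.231 0.731
  outer loop
   vertex 3.2 3.4 4.1
   vertex 4.5 2.0 3.4
   vertex 3.8 4.9 3.1
  endloop
 endfacet
 facet normal 0.236 -0.121 0.964
  outer loop
   vertex 3.2 3.4 4.1
   vertex 0.5 3.7 4.8
   vertex 3.6 0.2 3.6
  endloop
 endfacet
 facet normal 0.392 -0.094 0.915
  outer loop
   vertex 3.2 3.4 4.1
   vertex 3.6 0.2 3.6
   vertex 4.5 2.0 3.4
  endloop
 endfacet
 facet normal -0.431 0.876 -0.218
  outer loop
   vertex 0.8 2.9 1.0
   vertex 0.5 3.7 4.8
   vertex 3.8 4.9 3.1
  endloop
 endfacet
 facet normal 0.201 0.550 -0.811
  outer loop
   vertex 0.8 2.9 1.0
   vertex 3.8 4.9 3.1
   vertex 2.1 1.1 0.1
  endloop
 endfacet
 facet normal -0.895 -0.445 0.023
  outer loop
   vertex 1.2 2.1 1.1
   vertex 0.5 3.7 4.8
   vertex 0.8 2.9 1.0
  endloop
 endfacet
 facet normal -0.838 -0.456 -0.298
  outer loop
   vertex 1.2 2.1 1.1
   vertex 0.8 2.9 1.0
   vertex 2.1 1.1 0.1
  endloop
 endfacet
 facet normal -0.711 -0.685 0.162
  outer loop
   vertex 1.2 2.1 1.1
   vertex 3.6 0.2 3.6
   vertex 0.5 3.7 4.8
  endloop
 endfacet
 facet normal -0.683 -0.722 0.107
  outer loop
   vertex 1.2 2.1 1.1
   vertex 2.1 1.1 0.1
   vertex 3.6 0.2 3.6
  endloop
 endfacet
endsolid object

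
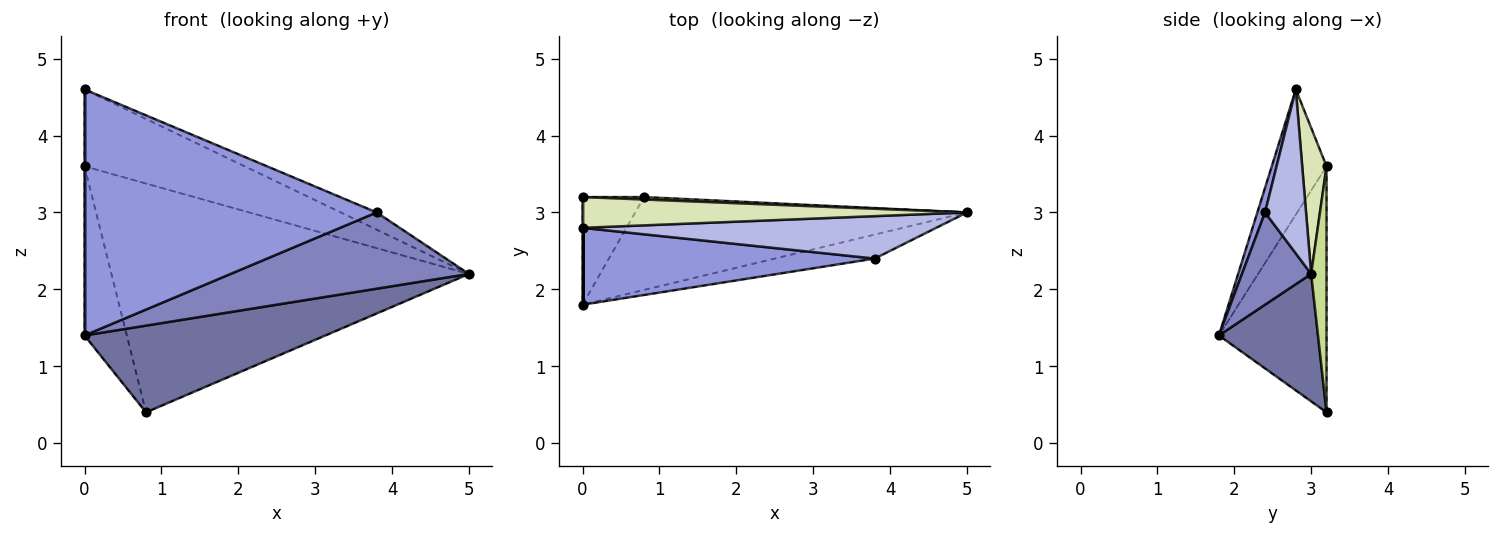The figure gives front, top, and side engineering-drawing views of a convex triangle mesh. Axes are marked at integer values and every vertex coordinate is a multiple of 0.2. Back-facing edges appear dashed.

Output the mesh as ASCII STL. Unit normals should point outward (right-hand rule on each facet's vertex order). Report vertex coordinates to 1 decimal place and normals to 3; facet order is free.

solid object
 facet normal 0.270 -0.657 -0.704
  outer loop
   vertex 0.8 3.2 0.4
   vertex 5.0 3.0 2.2
   vertex 0.0 1.8 1.4
  endloop
 endfacet
 facet normal 0.267 -0.919 -0.289
  outer loop
   vertex 3.8 2.4 3.0
   vertex 0.0 1.8 1.4
   vertex 5.0 3.0 2.2
  endloop
 endfacet
 facet normal 0.025 -0.954 0.298
  outer loop
   vertex 3.8 2.4 3.0
   vertex 0.0 2.8 4.6
   vertex 0.0 1.8 1.4
  endloop
 endfacet
 facet normal 0.395 0.345 0.851
  outer loop
   vertex 3.8 2.4 3.0
   vertex 5.0 3.0 2.2
   vertex 0.0 2.8 4.6
  endloop
 endfacet
 facet normal -0.907 0.356 -0.227
  outer loop
   vertex 0.0 3.2 3.6
   vertex 0.8 3.2 0.4
   vertex 0.0 1.8 1.4
  endloop
 endfacet
 facet normal -1.000 0.000 0.000
  outer loop
   vertex 0.0 3.2 3.6
   vertex 0.0 1.8 1.4
   vertex 0.0 2.8 4.6
  endloop
 endfacet
 facet normal 0.043 0.999 0.011
  outer loop
   vertex 0.0 3.2 3.6
   vertex 5.0 3.0 2.2
   vertex 0.8 3.2 0.4
  endloop
 endfacet
 facet normal 0.140 0.919 0.368
  outer loop
   vertex 0.0 3.2 3.6
   vertex 0.0 2.8 4.6
   vertex 5.0 3.0 2.2
  endloop
 endfacet
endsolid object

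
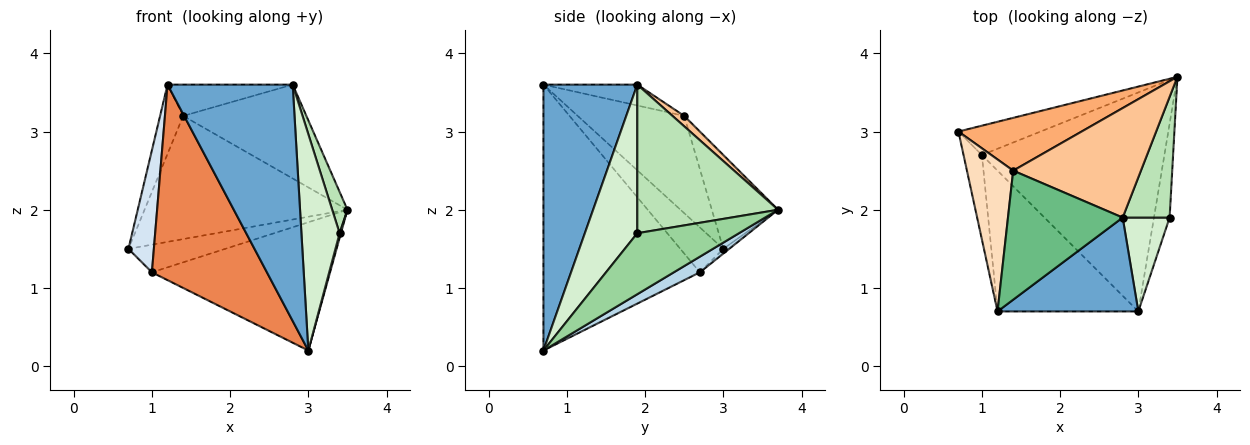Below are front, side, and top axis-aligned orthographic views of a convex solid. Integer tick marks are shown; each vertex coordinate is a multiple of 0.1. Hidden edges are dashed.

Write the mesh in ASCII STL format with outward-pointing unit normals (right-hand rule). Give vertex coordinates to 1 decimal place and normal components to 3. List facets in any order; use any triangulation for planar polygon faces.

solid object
 facet normal 0.572 -0.762 0.303
  outer loop
   vertex 1.2 0.7 3.6
   vertex 3.0 0.7 0.2
   vertex 2.8 1.9 3.6
  endloop
 endfacet
 facet normal -0.042 0.685 -0.727
  outer loop
   vertex 1.0 2.7 1.2
   vertex 0.7 3.0 1.5
   vertex 3.5 3.7 2.0
  endloop
 endfacet
 facet normal 0.074 0.504 -0.861
  outer loop
   vertex 1.0 2.7 1.2
   vertex 3.5 3.7 2.0
   vertex 3.0 0.7 0.2
  endloop
 endfacet
 facet normal -0.812 -0.480 -0.332
  outer loop
   vertex 1.0 2.7 1.2
   vertex 1.2 0.7 3.6
   vertex 0.7 3.0 1.5
  endloop
 endfacet
 facet normal -0.741 -0.545 -0.392
  outer loop
   vertex 1.0 2.7 1.2
   vertex 3.0 0.7 0.2
   vertex 1.2 0.7 3.6
  endloop
 endfacet
 facet normal -0.287 0.880 0.377
  outer loop
   vertex 1.4 2.5 3.2
   vertex 3.5 3.7 2.0
   vertex 0.7 3.0 1.5
  endloop
 endfacet
 facet normal 0.062 0.650 0.758
  outer loop
   vertex 1.4 2.5 3.2
   vertex 2.8 1.9 3.6
   vertex 3.5 3.7 2.0
  endloop
 endfacet
 facet normal -0.886 0.192 0.421
  outer loop
   vertex 1.4 2.5 3.2
   vertex 0.7 3.0 1.5
   vertex 1.2 0.7 3.6
  endloop
 endfacet
 facet normal -0.174 0.232 0.957
  outer loop
   vertex 1.4 2.5 3.2
   vertex 1.2 0.7 3.6
   vertex 2.8 1.9 3.6
  endloop
 endfacet
 facet normal 0.969 -0.012 -0.248
  outer loop
   vertex 3.4 1.9 1.7
   vertex 3.0 0.7 0.2
   vertex 3.5 3.7 2.0
  endloop
 endfacet
 facet normal 0.949 -0.103 0.300
  outer loop
   vertex 3.4 1.9 1.7
   vertex 3.5 3.7 2.0
   vertex 2.8 1.9 3.6
  endloop
 endfacet
 facet normal 0.783 -0.570 0.247
  outer loop
   vertex 3.4 1.9 1.7
   vertex 2.8 1.9 3.6
   vertex 3.0 0.7 0.2
  endloop
 endfacet
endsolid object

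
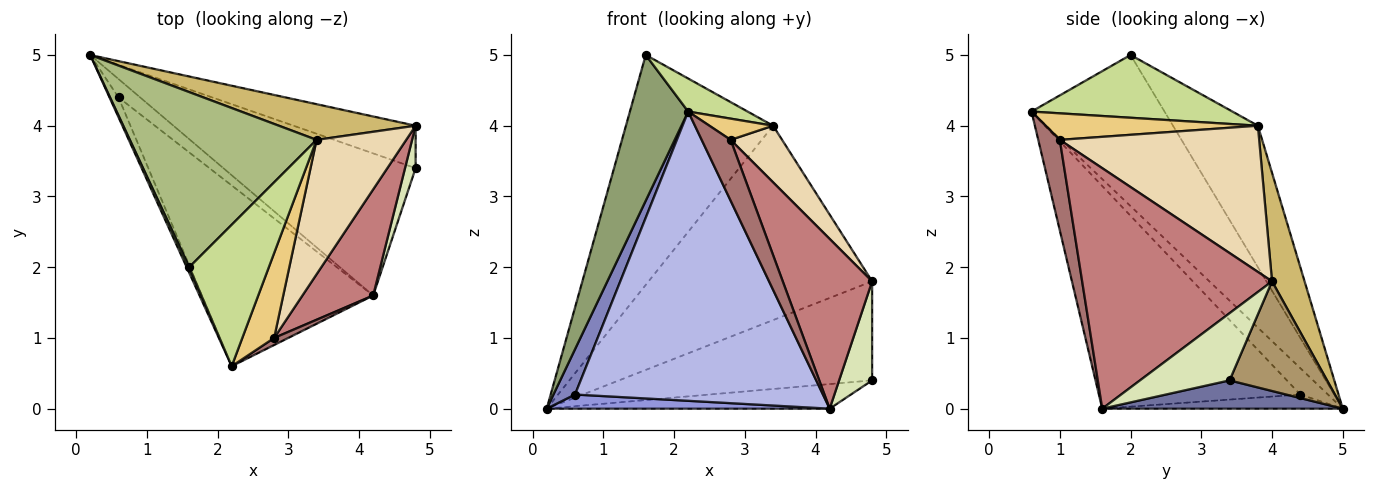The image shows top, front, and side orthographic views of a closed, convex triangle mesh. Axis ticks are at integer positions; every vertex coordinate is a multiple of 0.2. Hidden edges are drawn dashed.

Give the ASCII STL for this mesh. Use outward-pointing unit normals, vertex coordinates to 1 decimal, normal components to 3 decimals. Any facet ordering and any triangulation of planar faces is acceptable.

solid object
 facet normal 0.144 0.169 -0.975
  outer loop
   vertex 4.2 1.6 0.0
   vertex 0.2 5.0 0.0
   vertex 4.8 3.4 0.4
  endloop
 endfacet
 facet normal -0.761 -0.594 -0.260
  outer loop
   vertex 0.6 4.4 0.2
   vertex 2.2 0.6 4.2
   vertex 0.2 5.0 0.0
  endloop
 endfacet
 facet normal -0.460 -0.541 -0.704
  outer loop
   vertex 0.6 4.4 0.2
   vertex 0.2 5.0 0.0
   vertex 4.2 1.6 0.0
  endloop
 endfacet
 facet normal -0.567 -0.698 -0.436
  outer loop
   vertex 0.6 4.4 0.2
   vertex 4.2 1.6 0.0
   vertex 2.2 0.6 4.2
  endloop
 endfacet
 facet normal -0.916 -0.401 0.016
  outer loop
   vertex 1.6 2.0 5.0
   vertex 0.2 5.0 0.0
   vertex 2.2 0.6 4.2
  endloop
 endfacet
 facet normal -0.417 0.723 0.551
  outer loop
   vertex 1.6 2.0 5.0
   vertex 3.4 3.8 4.0
   vertex 0.2 5.0 0.0
  endloop
 endfacet
 facet normal 0.609 -0.180 0.772
  outer loop
   vertex 1.6 2.0 5.0
   vertex 2.2 0.6 4.2
   vertex 3.4 3.8 4.0
  endloop
 endfacet
 facet normal 0.928 -0.342 0.147
  outer loop
   vertex 4.8 4.0 1.8
   vertex 4.2 1.6 0.0
   vertex 4.8 3.4 0.4
  endloop
 endfacet
 facet normal 0.334 0.866 -0.371
  outer loop
   vertex 4.8 4.0 1.8
   vertex 4.8 3.4 0.4
   vertex 0.2 5.0 0.0
  endloop
 endfacet
 facet normal 0.142 0.974 0.179
  outer loop
   vertex 4.8 4.0 1.8
   vertex 0.2 5.0 0.0
   vertex 3.4 3.8 4.0
  endloop
 endfacet
 facet normal 0.629 -0.189 0.754
  outer loop
   vertex 2.8 1.0 3.8
   vertex 3.4 3.8 4.0
   vertex 2.2 0.6 4.2
  endloop
 endfacet
 facet normal 0.833 -0.215 0.510
  outer loop
   vertex 2.8 1.0 3.8
   vertex 4.8 4.0 1.8
   vertex 3.4 3.8 4.0
  endloop
 endfacet
 facet normal 0.594 -0.799 0.093
  outer loop
   vertex 2.8 1.0 3.8
   vertex 2.2 0.6 4.2
   vertex 4.2 1.6 0.0
  endloop
 endfacet
 facet normal 0.874 -0.411 0.257
  outer loop
   vertex 2.8 1.0 3.8
   vertex 4.2 1.6 0.0
   vertex 4.8 4.0 1.8
  endloop
 endfacet
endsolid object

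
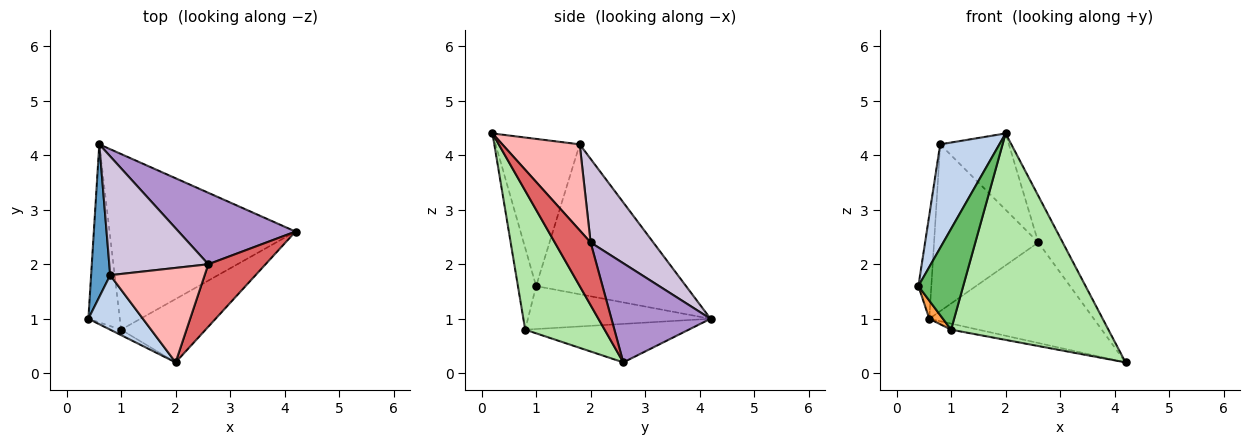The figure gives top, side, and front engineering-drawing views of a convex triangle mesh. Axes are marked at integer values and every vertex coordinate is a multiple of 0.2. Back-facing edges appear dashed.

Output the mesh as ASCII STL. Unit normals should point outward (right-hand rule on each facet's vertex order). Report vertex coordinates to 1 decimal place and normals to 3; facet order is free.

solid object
 facet normal -0.988 0.085 0.126
  outer loop
   vertex 0.8 1.8 4.2
   vertex 0.6 4.2 1.0
   vertex 0.4 1.0 1.6
  endloop
 endfacet
 facet normal -0.783 -0.551 0.290
  outer loop
   vertex 0.8 1.8 4.2
   vertex 0.4 1.0 1.6
   vertex 2.0 0.2 4.4
  endloop
 endfacet
 facet normal -0.806 -0.060 -0.589
  outer loop
   vertex 1.0 0.8 0.8
   vertex 0.4 1.0 1.6
   vertex 0.6 4.2 1.0
  endloop
 endfacet
 facet normal -0.202 0.034 -0.979
  outer loop
   vertex 1.0 0.8 0.8
   vertex 0.6 4.2 1.0
   vertex 4.2 2.6 0.2
  endloop
 endfacet
 facet normal -0.375 -0.926 -0.050
  outer loop
   vertex 1.0 0.8 0.8
   vertex 2.0 0.2 4.4
   vertex 0.4 1.0 1.6
  endloop
 endfacet
 facet normal 0.435 -0.861 -0.264
  outer loop
   vertex 1.0 0.8 0.8
   vertex 4.2 2.6 0.2
   vertex 2.0 0.2 4.4
  endloop
 endfacet
 facet normal 0.660 0.449 0.602
  outer loop
   vertex 2.6 2.0 2.4
   vertex 2.0 0.2 4.4
   vertex 4.2 2.6 0.2
  endloop
 endfacet
 facet normal 0.578 0.513 0.635
  outer loop
   vertex 2.6 2.0 2.4
   vertex 0.8 1.8 4.2
   vertex 2.0 0.2 4.4
  endloop
 endfacet
 facet normal 0.441 0.732 0.520
  outer loop
   vertex 2.6 2.0 2.4
   vertex 4.2 2.6 0.2
   vertex 0.6 4.2 1.0
  endloop
 endfacet
 facet normal 0.440 0.731 0.521
  outer loop
   vertex 2.6 2.0 2.4
   vertex 0.6 4.2 1.0
   vertex 0.8 1.8 4.2
  endloop
 endfacet
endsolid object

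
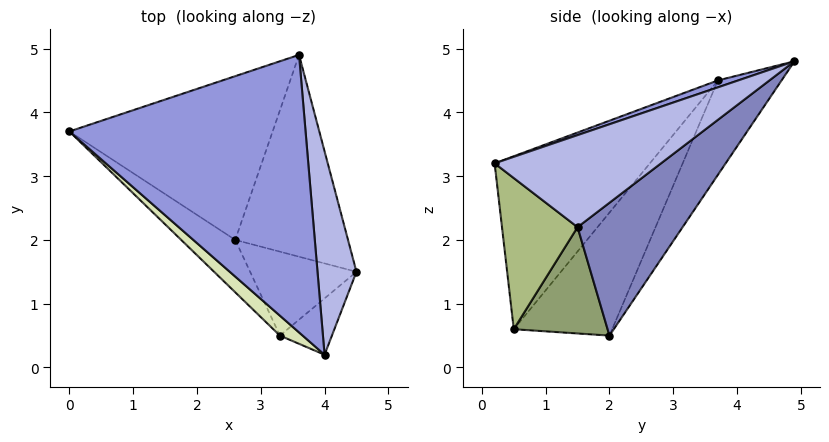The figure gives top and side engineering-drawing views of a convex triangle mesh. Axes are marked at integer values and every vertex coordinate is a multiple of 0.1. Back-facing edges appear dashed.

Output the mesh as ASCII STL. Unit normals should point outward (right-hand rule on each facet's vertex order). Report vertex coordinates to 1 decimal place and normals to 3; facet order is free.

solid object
 facet normal -0.235 0.830 -0.505
  outer loop
   vertex 2.6 2.0 0.5
   vertex 0.0 3.7 4.5
   vertex 3.6 4.9 4.8
  endloop
 endfacet
 facet normal 0.626 0.572 -0.531
  outer loop
   vertex 2.6 2.0 0.5
   vertex 3.6 4.9 4.8
   vertex 4.5 1.5 2.2
  endloop
 endfacet
 facet normal 0.028 -0.320 0.947
  outer loop
   vertex 4.0 0.2 3.2
   vertex 3.6 4.9 4.8
   vertex 0.0 3.7 4.5
  endloop
 endfacet
 facet normal 0.920 -0.054 0.389
  outer loop
   vertex 4.0 0.2 3.2
   vertex 4.5 1.5 2.2
   vertex 3.6 4.9 4.8
  endloop
 endfacet
 facet normal 0.680 0.272 -0.680
  outer loop
   vertex 3.3 0.5 0.6
   vertex 2.6 2.0 0.5
   vertex 4.5 1.5 2.2
  endloop
 endfacet
 facet normal 0.806 -0.523 -0.277
  outer loop
   vertex 3.3 0.5 0.6
   vertex 4.5 1.5 2.2
   vertex 4.0 0.2 3.2
  endloop
 endfacet
 facet normal -0.834 -0.413 -0.366
  outer loop
   vertex 3.3 0.5 0.6
   vertex 0.0 3.7 4.5
   vertex 2.6 2.0 0.5
  endloop
 endfacet
 facet normal -0.640 -0.763 0.084
  outer loop
   vertex 3.3 0.5 0.6
   vertex 4.0 0.2 3.2
   vertex 0.0 3.7 4.5
  endloop
 endfacet
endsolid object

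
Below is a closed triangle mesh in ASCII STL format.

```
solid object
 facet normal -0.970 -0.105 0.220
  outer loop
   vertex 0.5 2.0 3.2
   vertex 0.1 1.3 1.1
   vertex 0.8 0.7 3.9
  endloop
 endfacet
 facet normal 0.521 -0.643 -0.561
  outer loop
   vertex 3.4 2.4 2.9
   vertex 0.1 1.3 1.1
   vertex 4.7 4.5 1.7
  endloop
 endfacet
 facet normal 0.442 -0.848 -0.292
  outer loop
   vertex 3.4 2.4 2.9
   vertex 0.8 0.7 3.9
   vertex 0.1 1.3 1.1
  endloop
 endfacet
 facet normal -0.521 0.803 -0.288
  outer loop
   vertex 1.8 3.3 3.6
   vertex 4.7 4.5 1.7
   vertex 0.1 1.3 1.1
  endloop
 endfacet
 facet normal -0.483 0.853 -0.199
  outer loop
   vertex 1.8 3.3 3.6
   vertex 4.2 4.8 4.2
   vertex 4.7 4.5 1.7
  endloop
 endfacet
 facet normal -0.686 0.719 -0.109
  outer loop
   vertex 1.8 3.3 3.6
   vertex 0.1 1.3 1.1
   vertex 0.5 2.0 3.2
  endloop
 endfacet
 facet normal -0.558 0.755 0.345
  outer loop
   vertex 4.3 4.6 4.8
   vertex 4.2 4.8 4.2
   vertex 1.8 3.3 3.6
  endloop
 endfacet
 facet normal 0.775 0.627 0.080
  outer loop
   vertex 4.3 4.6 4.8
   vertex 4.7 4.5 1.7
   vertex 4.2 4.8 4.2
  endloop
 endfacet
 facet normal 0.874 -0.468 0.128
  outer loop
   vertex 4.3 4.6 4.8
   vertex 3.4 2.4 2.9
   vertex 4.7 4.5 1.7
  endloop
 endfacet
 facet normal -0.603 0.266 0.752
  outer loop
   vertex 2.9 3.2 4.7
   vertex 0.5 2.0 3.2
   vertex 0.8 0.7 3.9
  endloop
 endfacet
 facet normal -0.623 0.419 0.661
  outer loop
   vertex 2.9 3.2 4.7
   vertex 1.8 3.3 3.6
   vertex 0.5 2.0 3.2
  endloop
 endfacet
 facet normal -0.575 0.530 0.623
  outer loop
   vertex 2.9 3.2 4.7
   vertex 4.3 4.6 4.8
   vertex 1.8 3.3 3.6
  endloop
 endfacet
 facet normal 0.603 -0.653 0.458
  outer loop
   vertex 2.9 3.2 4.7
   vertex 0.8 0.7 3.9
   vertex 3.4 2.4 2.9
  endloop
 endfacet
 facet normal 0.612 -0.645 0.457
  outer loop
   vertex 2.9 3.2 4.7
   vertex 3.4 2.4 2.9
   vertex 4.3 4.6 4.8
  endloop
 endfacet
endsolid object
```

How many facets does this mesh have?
14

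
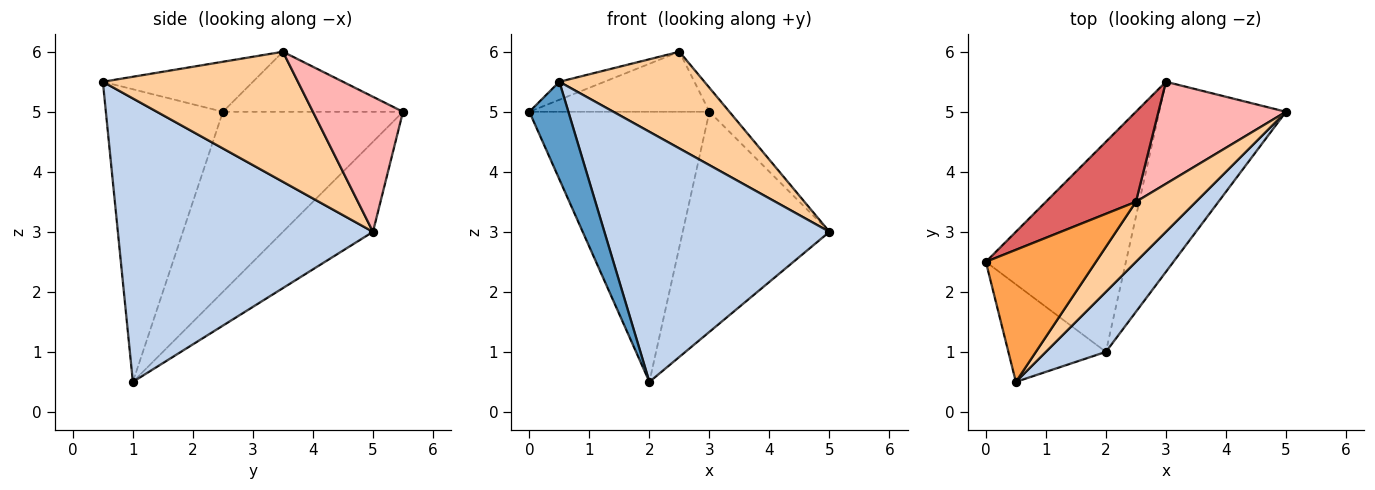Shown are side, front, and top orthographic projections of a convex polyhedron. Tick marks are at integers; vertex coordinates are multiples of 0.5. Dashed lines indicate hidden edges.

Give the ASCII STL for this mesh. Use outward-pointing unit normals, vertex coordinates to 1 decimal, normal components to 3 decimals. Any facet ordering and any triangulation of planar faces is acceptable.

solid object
 facet normal -0.905 -0.302 -0.302
  outer loop
   vertex 0.5 0.5 5.5
   vertex 0.0 2.5 5.0
   vertex 2.0 1.0 0.5
  endloop
 endfacet
 facet normal 0.741 -0.653 0.157
  outer loop
   vertex 0.5 0.5 5.5
   vertex 2.0 1.0 0.5
   vertex 5.0 5.0 3.0
  endloop
 endfacet
 facet normal -0.411 0.123 0.903
  outer loop
   vertex 2.5 3.5 6.0
   vertex 0.0 2.5 5.0
   vertex 0.5 0.5 5.5
  endloop
 endfacet
 facet normal 0.753 -0.560 0.347
  outer loop
   vertex 2.5 3.5 6.0
   vertex 0.5 0.5 5.5
   vertex 5.0 5.0 3.0
  endloop
 endfacet
 facet normal -0.620 0.620 -0.482
  outer loop
   vertex 3.0 5.5 5.0
   vertex 2.0 1.0 0.5
   vertex 0.0 2.5 5.0
  endloop
 endfacet
 facet normal -0.421 0.686 -0.593
  outer loop
   vertex 3.0 5.5 5.0
   vertex 5.0 5.0 3.0
   vertex 2.0 1.0 0.5
  endloop
 endfacet
 facet normal -0.485 0.485 0.728
  outer loop
   vertex 3.0 5.5 5.0
   vertex 0.0 2.5 5.0
   vertex 2.5 3.5 6.0
  endloop
 endfacet
 facet normal 0.718 0.159 0.678
  outer loop
   vertex 3.0 5.5 5.0
   vertex 2.5 3.5 6.0
   vertex 5.0 5.0 3.0
  endloop
 endfacet
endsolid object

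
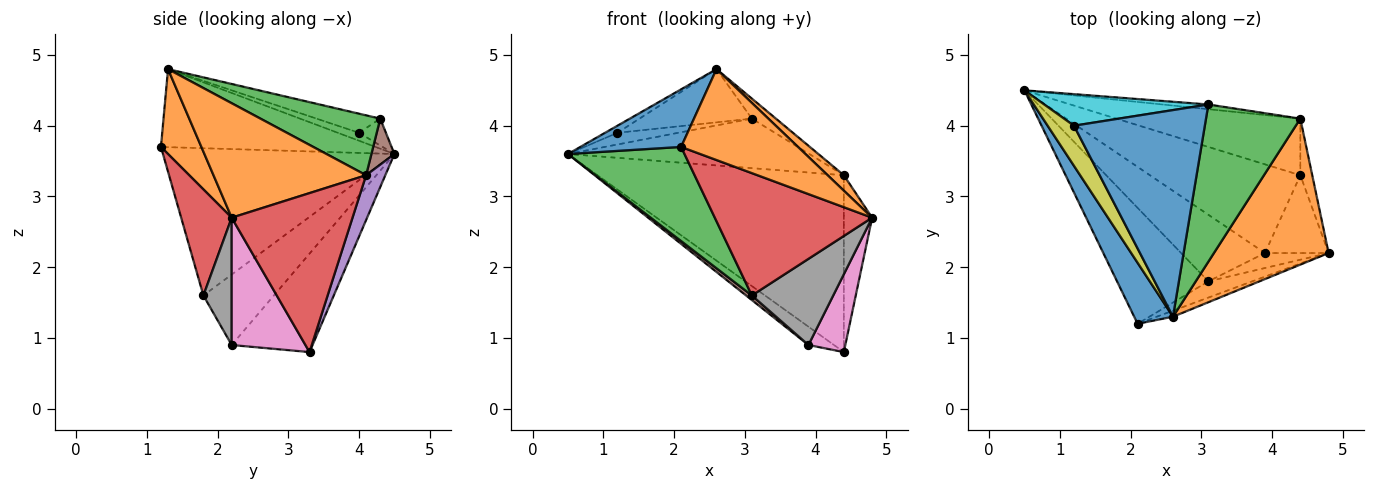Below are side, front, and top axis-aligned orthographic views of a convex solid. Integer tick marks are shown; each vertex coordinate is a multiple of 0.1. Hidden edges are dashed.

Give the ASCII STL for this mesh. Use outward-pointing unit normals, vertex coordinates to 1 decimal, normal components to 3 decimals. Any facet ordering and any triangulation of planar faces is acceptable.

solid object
 facet normal -0.825 -0.388 0.410
  outer loop
   vertex 2.6 1.3 4.8
   vertex 0.5 4.5 3.6
   vertex 2.1 1.2 3.7
  endloop
 endfacet
 facet normal 0.326 -0.943 -0.063
  outer loop
   vertex 2.6 1.3 4.8
   vertex 2.1 1.2 3.7
   vertex 4.8 2.2 2.7
  endloop
 endfacet
 facet normal -0.781 -0.393 -0.484
  outer loop
   vertex 3.1 1.8 1.6
   vertex 2.1 1.2 3.7
   vertex 0.5 4.5 3.6
  endloop
 endfacet
 facet normal 0.303 -0.945 -0.125
  outer loop
   vertex 3.1 1.8 1.6
   vertex 4.8 2.2 2.7
   vertex 2.1 1.2 3.7
  endloop
 endfacet
 facet normal -0.540 0.170 -0.825
  outer loop
   vertex 3.9 2.2 0.9
   vertex 0.5 4.5 3.6
   vertex 4.4 3.3 0.8
  endloop
 endfacet
 facet normal -0.643 -0.053 -0.764
  outer loop
   vertex 3.9 2.2 0.9
   vertex 3.1 1.8 1.6
   vertex 0.5 4.5 3.6
  endloop
 endfacet
 facet normal 0.816 -0.408 -0.408
  outer loop
   vertex 3.9 2.2 0.9
   vertex 4.4 3.3 0.8
   vertex 4.8 2.2 2.7
  endloop
 endfacet
 facet normal 0.324 -0.932 -0.162
  outer loop
   vertex 3.9 2.2 0.9
   vertex 4.8 2.2 2.7
   vertex 3.1 1.8 1.6
  endloop
 endfacet
 facet normal -0.286 0.167 0.944
  outer loop
   vertex 1.2 4.0 3.9
   vertex 0.5 4.5 3.6
   vertex 2.6 1.3 4.8
  endloop
 endfacet
 facet normal -0.152 0.344 0.927
  outer loop
   vertex 1.2 4.0 3.9
   vertex 3.1 4.3 4.1
   vertex 0.5 4.5 3.6
  endloop
 endfacet
 facet normal -0.140 0.247 0.959
  outer loop
   vertex 1.2 4.0 3.9
   vertex 2.6 1.3 4.8
   vertex 3.1 4.3 4.1
  endloop
 endfacet
 facet normal 0.704 -0.075 0.706
  outer loop
   vertex 4.4 4.1 3.3
   vertex 2.6 1.3 4.8
   vertex 4.8 2.2 2.7
  endloop
 endfacet
 facet normal 0.533 0.107 0.839
  outer loop
   vertex 4.4 4.1 3.3
   vertex 3.1 4.3 4.1
   vertex 2.6 1.3 4.8
  endloop
 endfacet
 facet normal 0.971 0.227 -0.073
  outer loop
   vertex 4.4 4.1 3.3
   vertex 4.8 2.2 2.7
   vertex 4.4 3.3 0.8
  endloop
 endfacet
 facet normal 0.074 0.950 -0.304
  outer loop
   vertex 4.4 4.1 3.3
   vertex 4.4 3.3 0.8
   vertex 0.5 4.5 3.6
  endloop
 endfacet
 facet normal 0.094 0.991 -0.094
  outer loop
   vertex 4.4 4.1 3.3
   vertex 0.5 4.5 3.6
   vertex 3.1 4.3 4.1
  endloop
 endfacet
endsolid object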